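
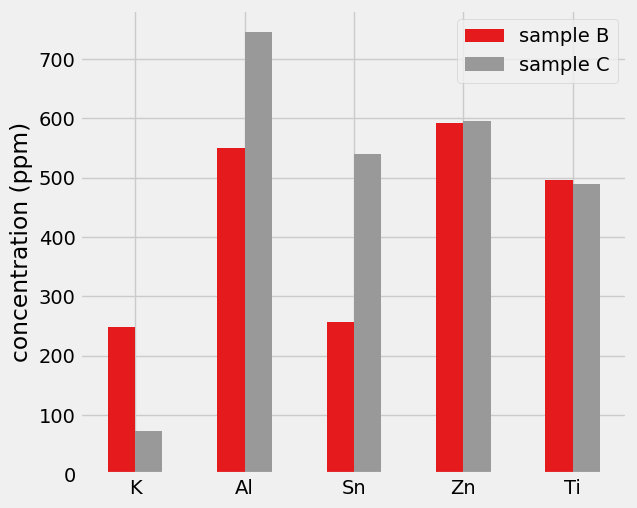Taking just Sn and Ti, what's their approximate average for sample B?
(300 + 500) / 2 ≈ 400.

≈ 400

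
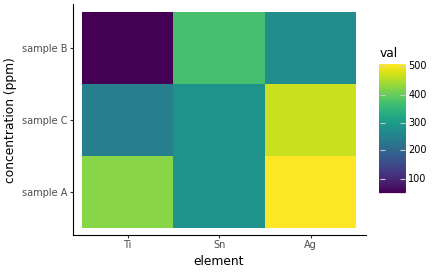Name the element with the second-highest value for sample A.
Top 3 for sample A: Ag ≈ 500, Ti ≈ 400, Sn ≈ 300.

Ti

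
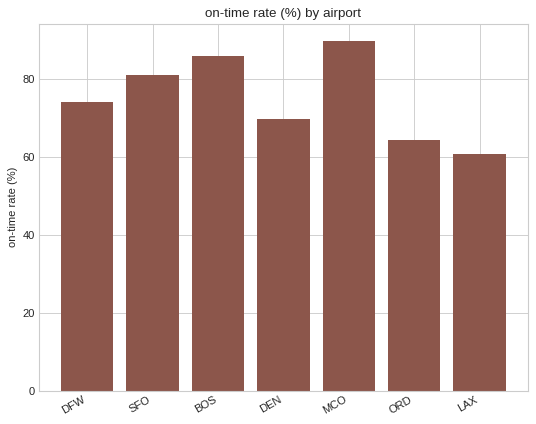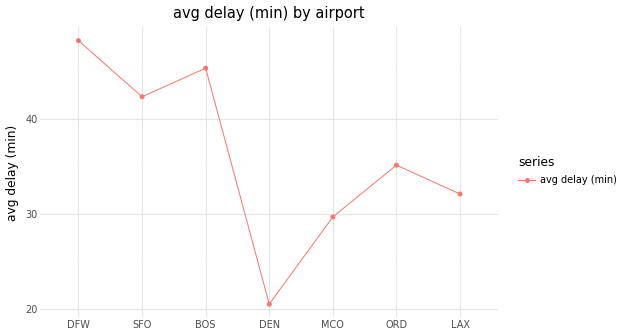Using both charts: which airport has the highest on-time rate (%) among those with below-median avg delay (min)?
MCO

Chart 2 median avg delay (min) ≈ 35; below-median airports: DEN, MCO, LAX. Among those, MCO has the highest on-time rate (%) (≈ 90).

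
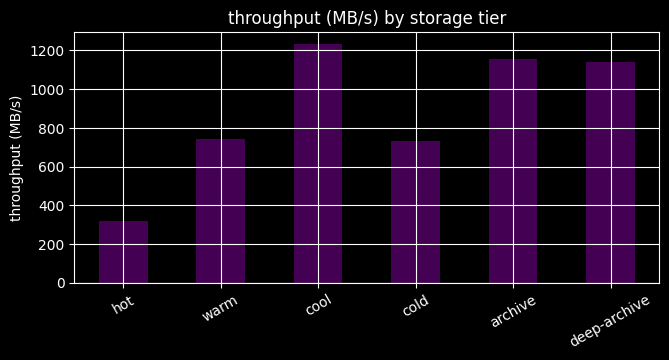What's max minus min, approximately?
Max cool ≈ 1200, min hot ≈ 400; range ≈ 800.

≈ 800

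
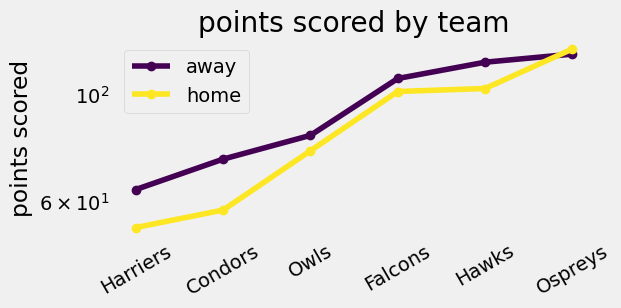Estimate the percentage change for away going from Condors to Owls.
≈ +14.3%

Condors ≈ 70, Owls ≈ 80; (80 − 70) / 70 ≈ +14.3%.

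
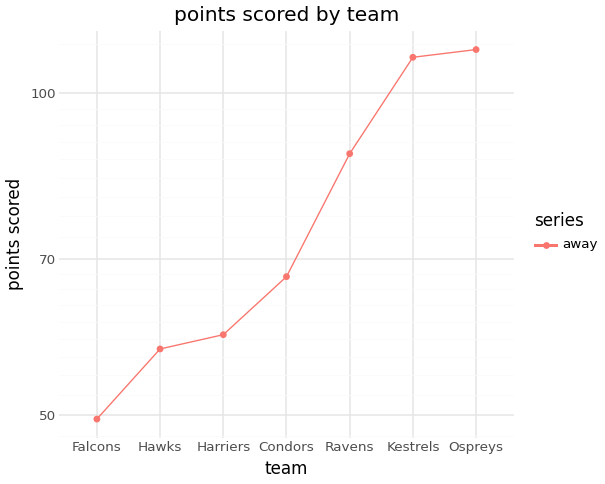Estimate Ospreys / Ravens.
Ospreys ≈ 110, Ravens ≈ 90; 110/90 ≈ 1.22.

≈ 1.22×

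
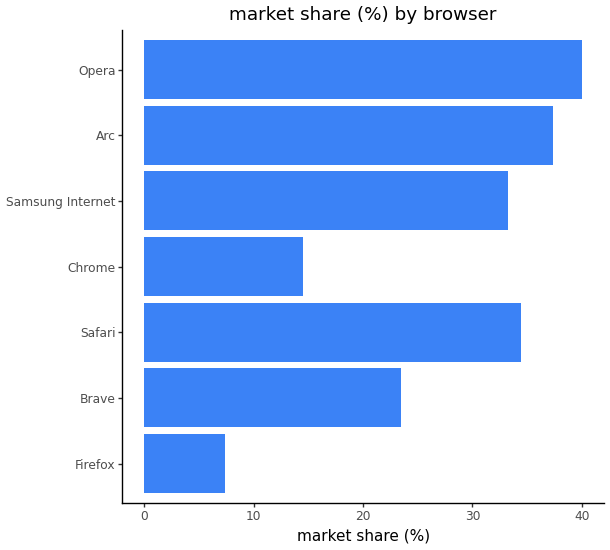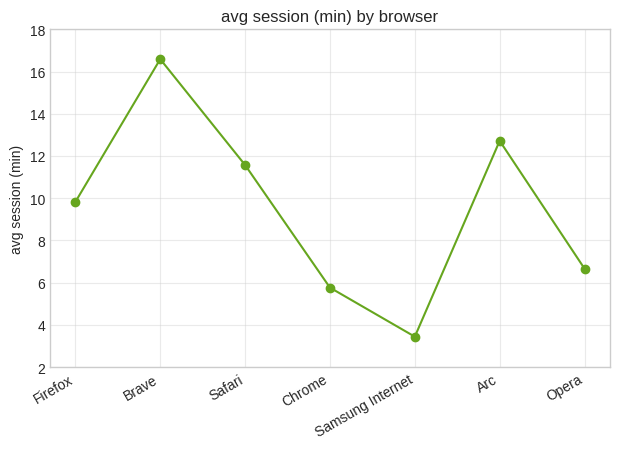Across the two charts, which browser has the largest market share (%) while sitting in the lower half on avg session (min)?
Chart 2 median avg session (min) ≈ 10; below-median browsers: Chrome, Samsung Internet, Opera. Among those, Opera has the highest market share (%) (≈ 40).

Opera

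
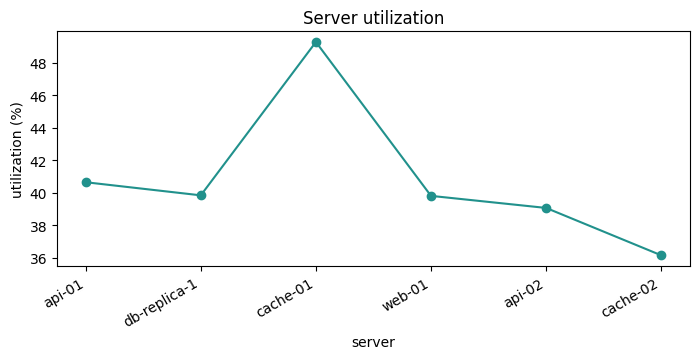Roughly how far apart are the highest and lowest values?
≈ 14

Max cache-01 ≈ 50, min cache-02 ≈ 36; range ≈ 14.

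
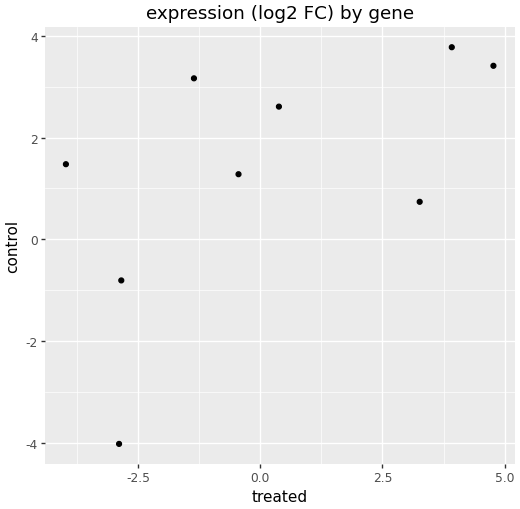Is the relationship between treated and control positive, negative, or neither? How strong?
Points are positively correlated; moderate (|r| ≈ 0.6).

positive, moderate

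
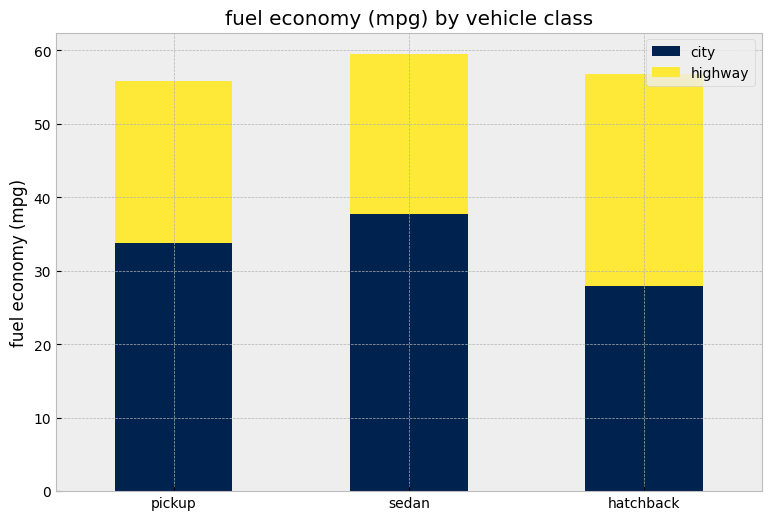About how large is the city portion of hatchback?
≈ 30

city top ≈ 30, bottom ≈ 0; segment ≈ 30.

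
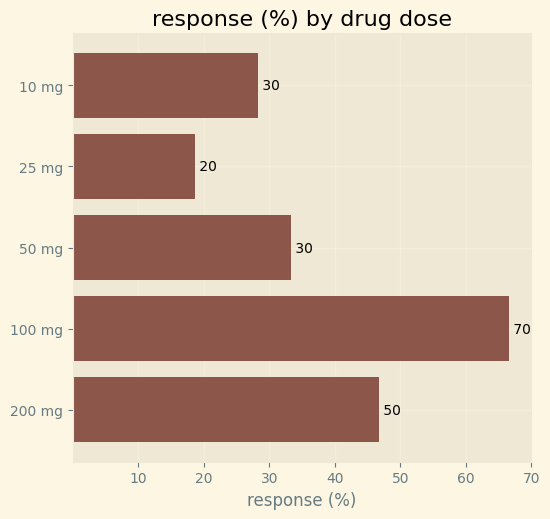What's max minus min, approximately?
≈ 50

Max 100 mg ≈ 70, min 25 mg ≈ 20; range ≈ 50.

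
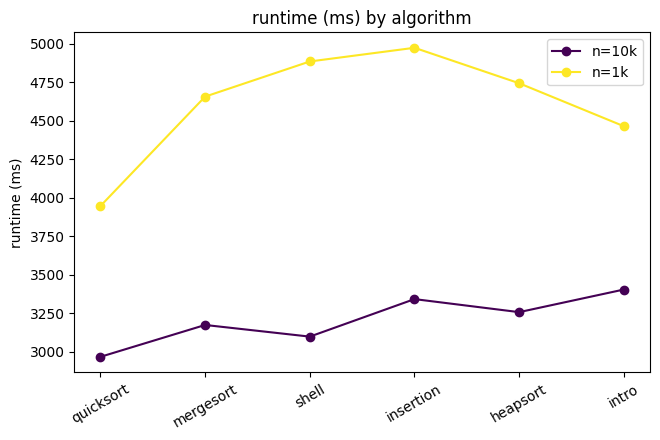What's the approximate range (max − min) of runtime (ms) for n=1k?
Max insertion ≈ 5000, min quicksort ≈ 4000; range ≈ 1000.

≈ 1000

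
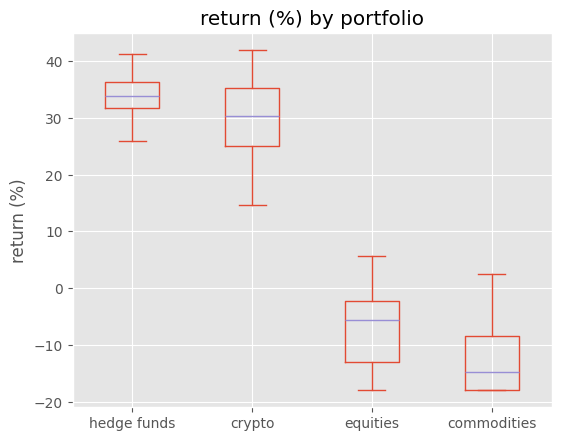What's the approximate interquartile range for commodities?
Q3 ≈ -10, Q1 ≈ -20; IQR ≈ 10.

≈ 10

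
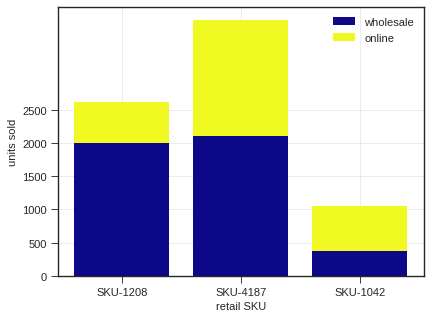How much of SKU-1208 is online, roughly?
online top ≈ 2500, bottom ≈ 2000; segment ≈ 500.

≈ 500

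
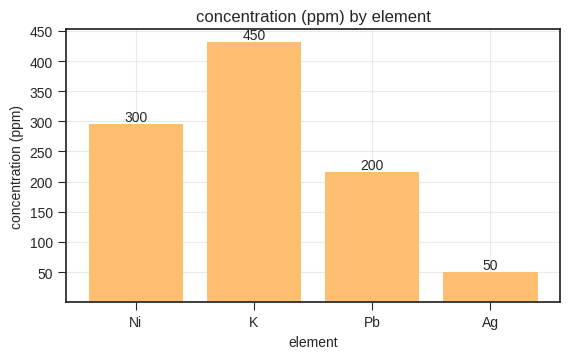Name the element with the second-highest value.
Ni

Top 3: K ≈ 450, Ni ≈ 300, Pb ≈ 200.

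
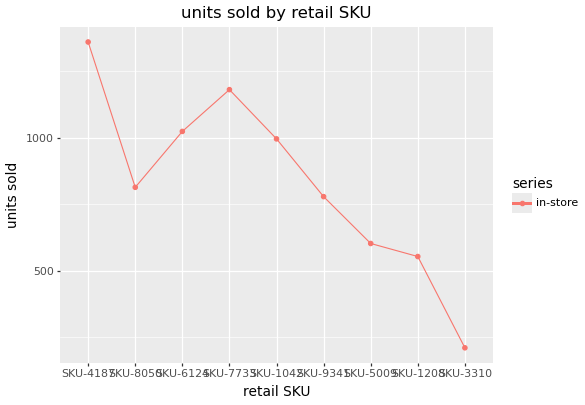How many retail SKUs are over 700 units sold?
Above 700: SKU-4187, SKU-8050, SKU-6124, SKU-7733, SKU-1042, SKU-9341.

6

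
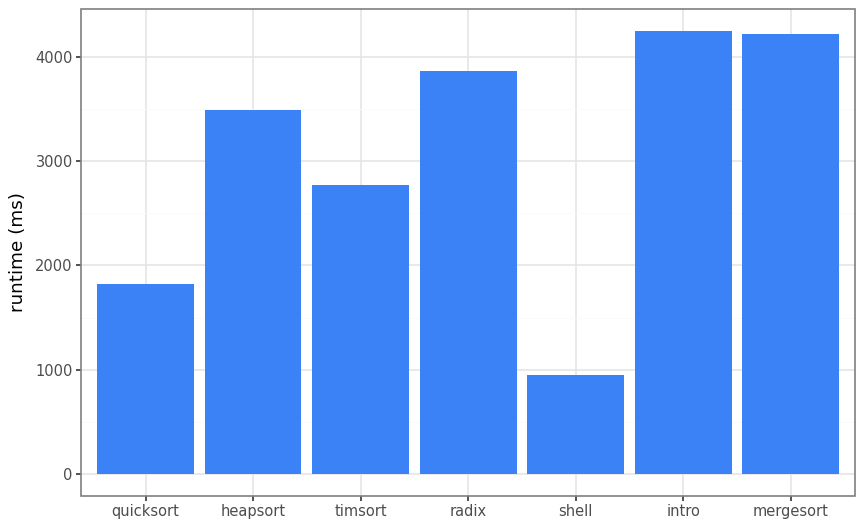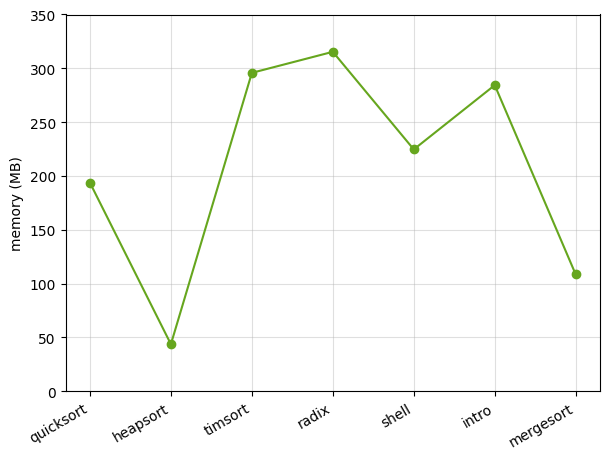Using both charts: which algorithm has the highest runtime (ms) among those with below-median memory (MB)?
Chart 2 median memory (MB) ≈ 200; below-median algorithms: quicksort, heapsort, mergesort. Among those, mergesort has the highest runtime (ms) (≈ 4000).

mergesort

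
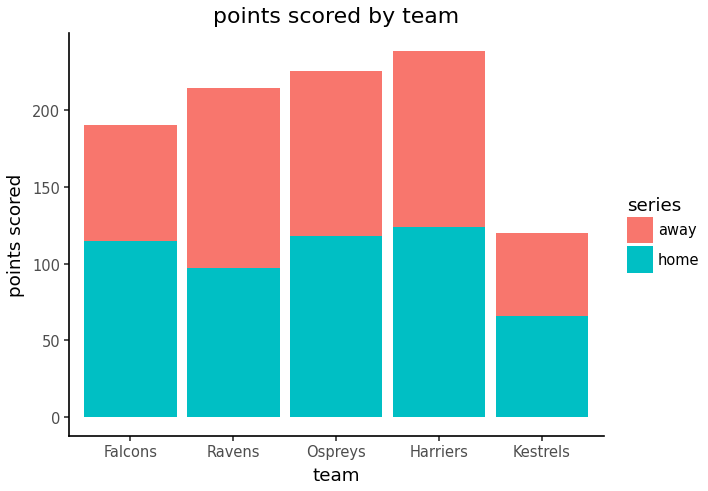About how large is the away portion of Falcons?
≈ 80

away top ≈ 200, bottom ≈ 120; segment ≈ 80.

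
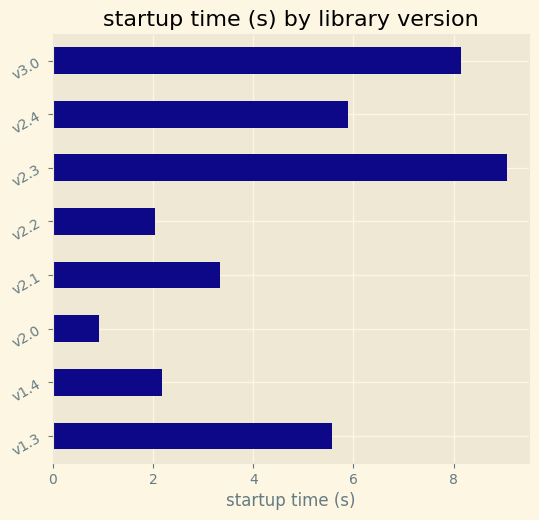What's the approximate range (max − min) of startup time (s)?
≈ 8

Max v2.3 ≈ 9, min v2.0 ≈ 1; range ≈ 8.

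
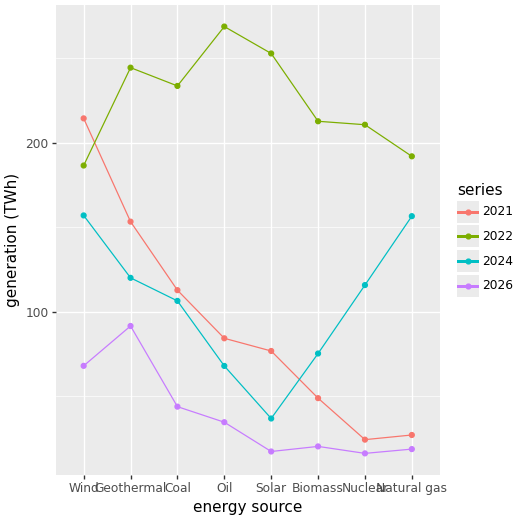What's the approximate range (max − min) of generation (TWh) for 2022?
≈ 100

Max Oil ≈ 275, min Wind ≈ 175; range ≈ 100.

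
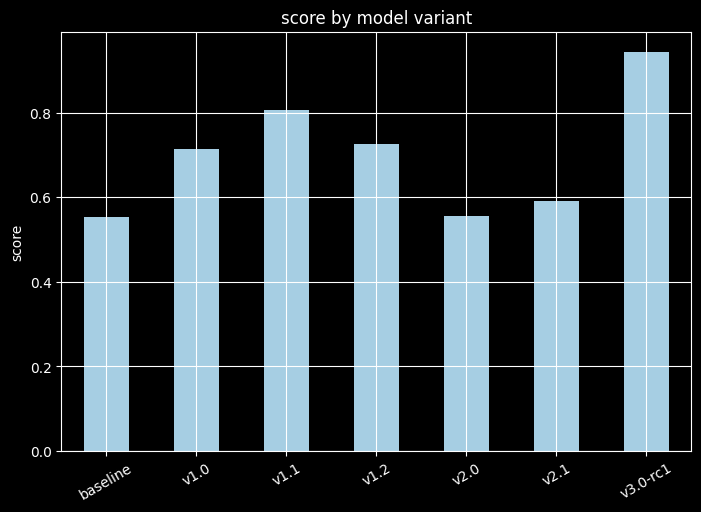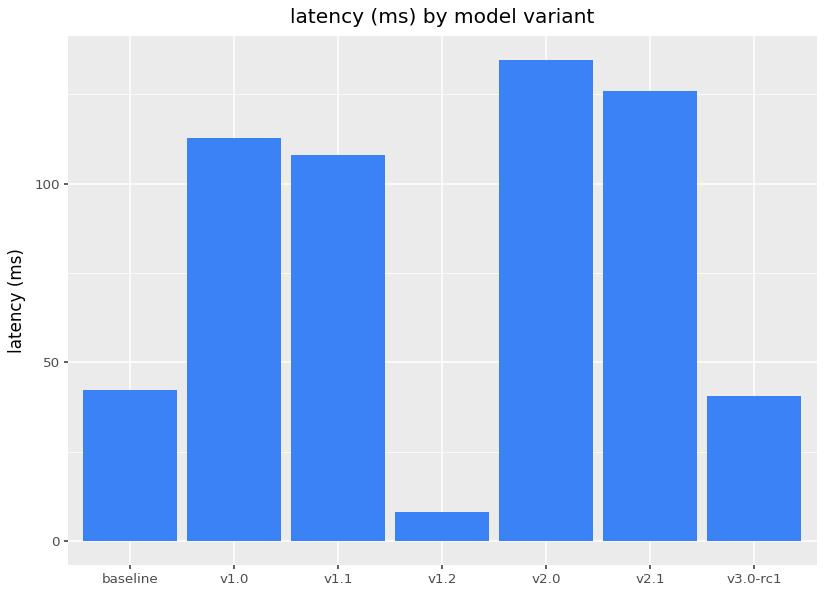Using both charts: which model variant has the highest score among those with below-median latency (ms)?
v3.0-rc1

Chart 2 median latency (ms) ≈ 100; below-median model variants: baseline, v1.2, v3.0-rc1. Among those, v3.0-rc1 has the highest score (≈ 0.9).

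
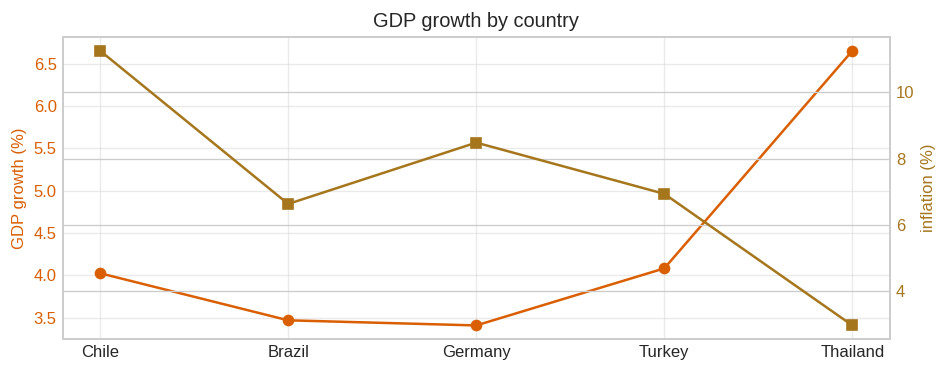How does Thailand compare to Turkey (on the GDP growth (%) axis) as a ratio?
≈ 1.62×

Thailand ≈ 6.5, Turkey ≈ 4.0; 6.5/4.0 ≈ 1.62.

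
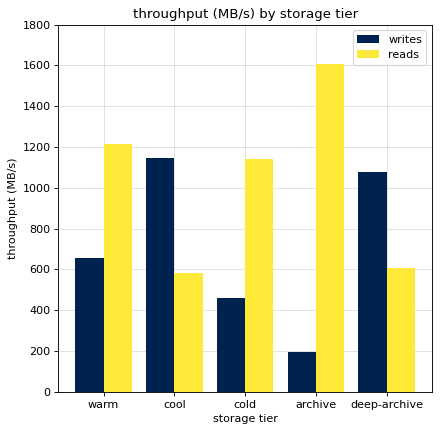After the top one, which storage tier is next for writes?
deep-archive

Top 3 for writes: cool ≈ 1200, deep-archive ≈ 1000, warm ≈ 600.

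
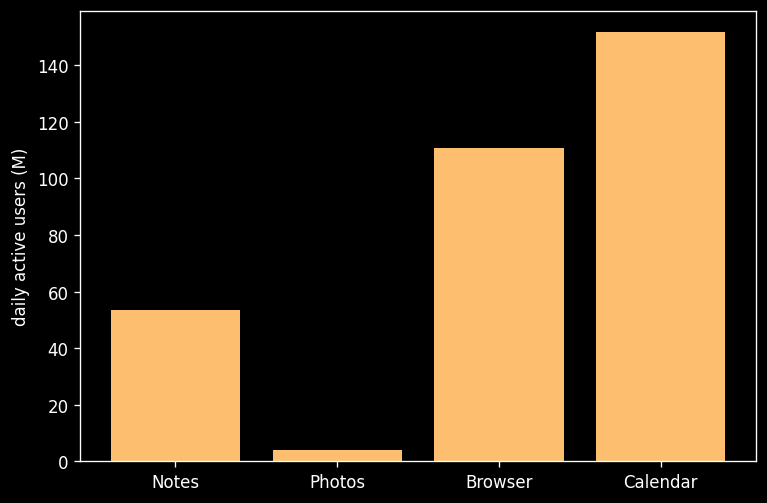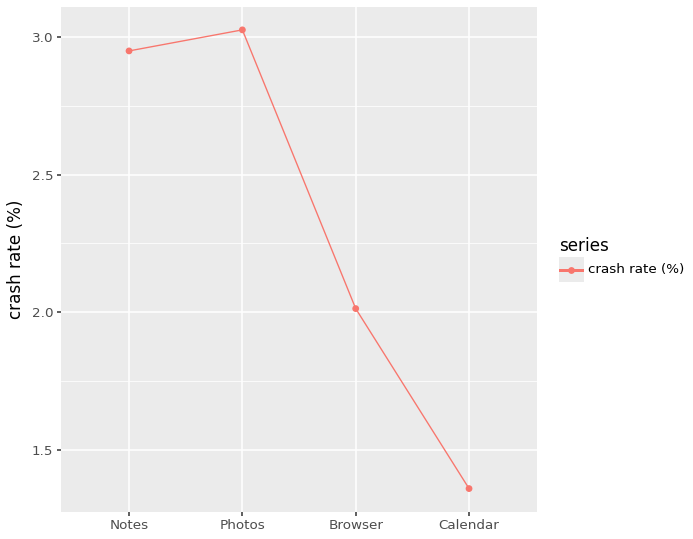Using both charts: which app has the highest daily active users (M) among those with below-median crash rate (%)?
Chart 2 median crash rate (%) ≈ 2.5; below-median apps: Browser, Calendar. Among those, Calendar has the highest daily active users (M) (≈ 160).

Calendar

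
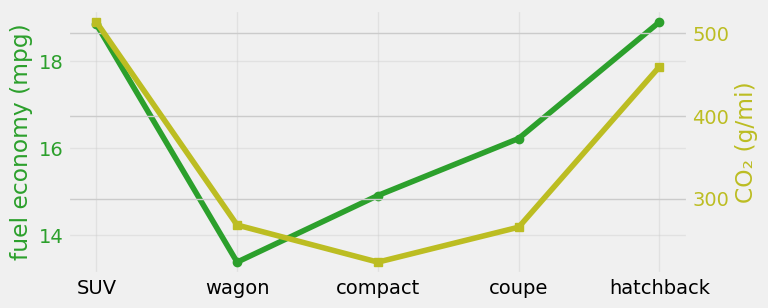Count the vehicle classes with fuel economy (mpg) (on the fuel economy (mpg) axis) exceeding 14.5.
Above 14.5: SUV, compact, coupe, hatchback.

4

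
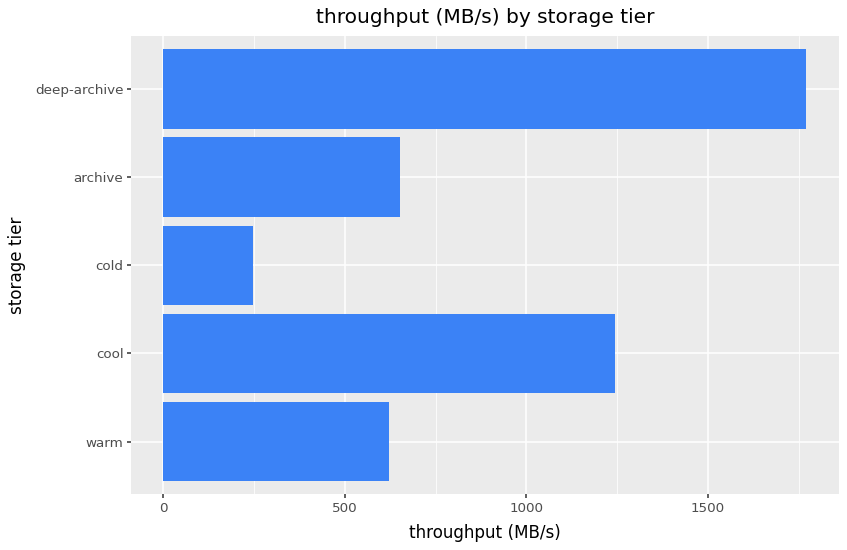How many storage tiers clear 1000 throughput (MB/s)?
Above 1000: cool, deep-archive.

2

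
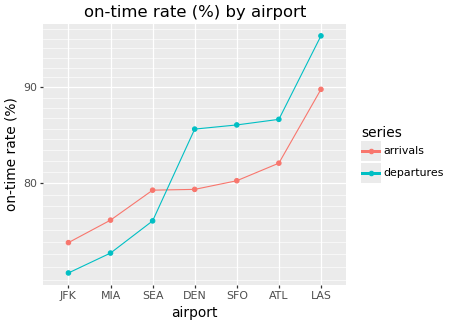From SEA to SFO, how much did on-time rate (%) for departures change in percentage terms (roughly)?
≈ +13.3%

SEA ≈ 75, SFO ≈ 85; (85 − 75) / 75 ≈ +13.3%.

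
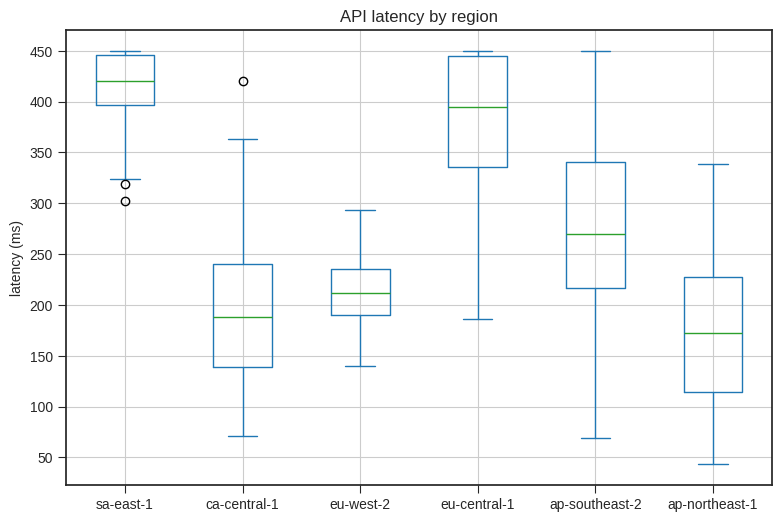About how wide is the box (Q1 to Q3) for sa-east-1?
≈ 40

Q3 ≈ 440, Q1 ≈ 400; IQR ≈ 40.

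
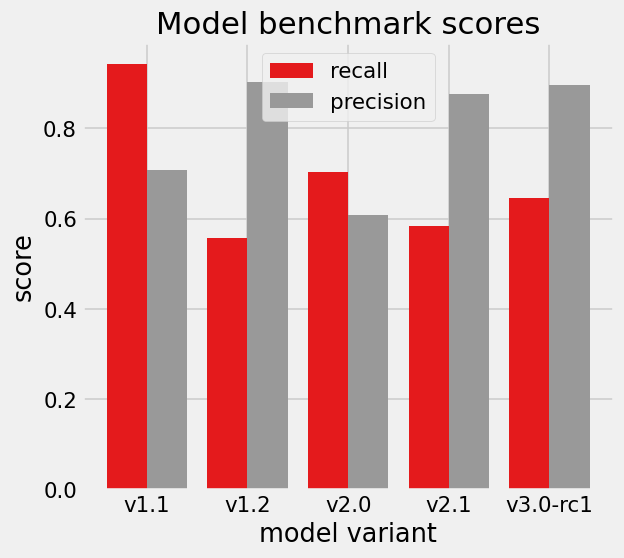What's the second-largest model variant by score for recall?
v2.0

Top 3 for recall: v1.1 ≈ 0.9, v2.0 ≈ 0.7, v3.0-rc1 ≈ 0.6.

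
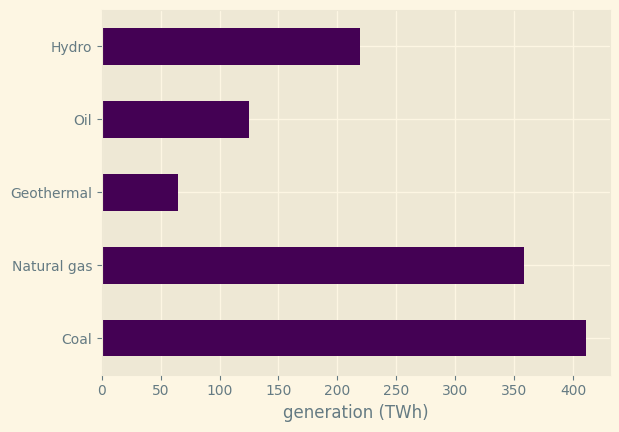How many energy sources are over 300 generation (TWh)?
Above 300: Coal, Natural gas.

2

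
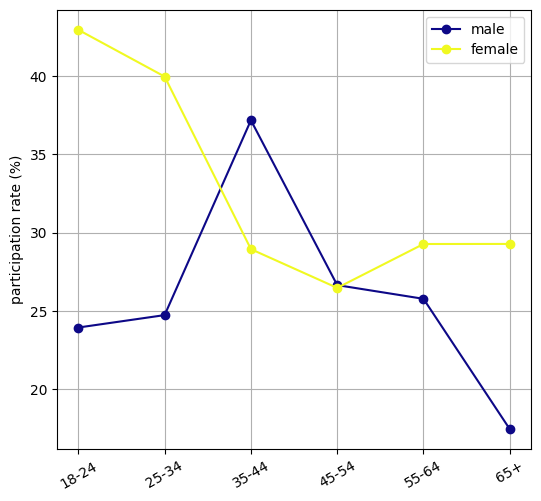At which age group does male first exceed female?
25-34: male ≈ 25 vs female ≈ 40 (not yet); 35-44: male ≈ 35 vs female ≈ 30 (first crossover).

35-44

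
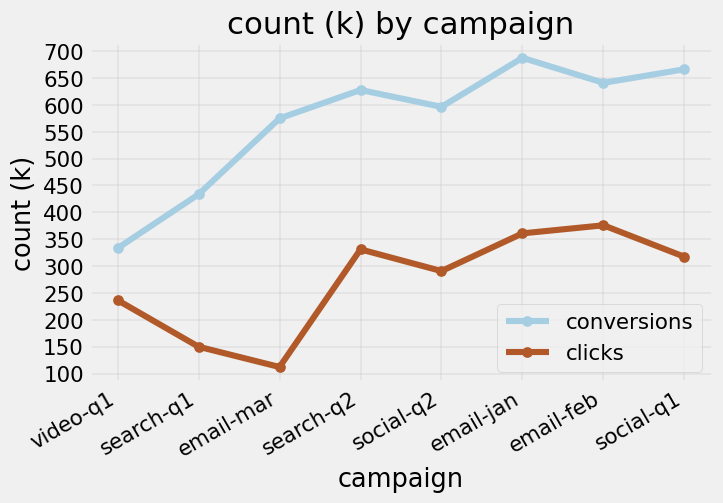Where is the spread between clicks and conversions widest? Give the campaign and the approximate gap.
email-mar, ≈ 450 k

email-mar: clicks ≈ 100, conversions ≈ 550 → gap ≈ 450. Next-largest (social-q1) is only ≈ 350.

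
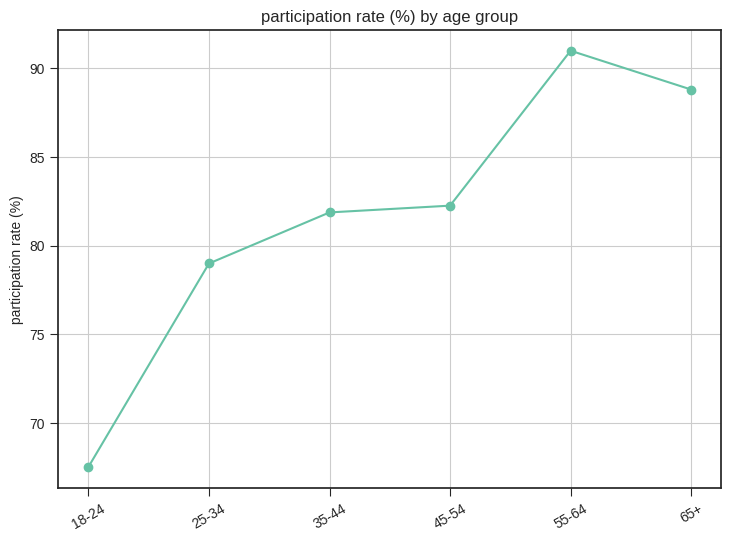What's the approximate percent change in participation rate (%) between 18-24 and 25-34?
18-24 ≈ 68, 25-34 ≈ 78; (78 − 68) / 68 ≈ +14.7%.

≈ +14.7%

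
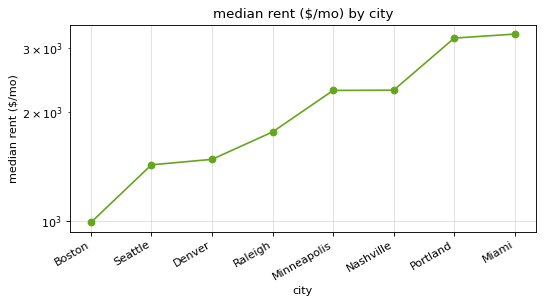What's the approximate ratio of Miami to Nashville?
≈ 1.45×

Miami ≈ 3200, Nashville ≈ 2200; 3200/2200 ≈ 1.45.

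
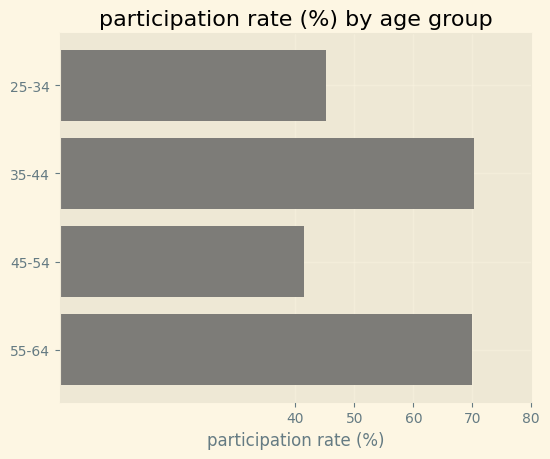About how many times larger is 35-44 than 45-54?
35-44 ≈ 70, 45-54 ≈ 40; 70/40 ≈ 1.75.

≈ 1.75×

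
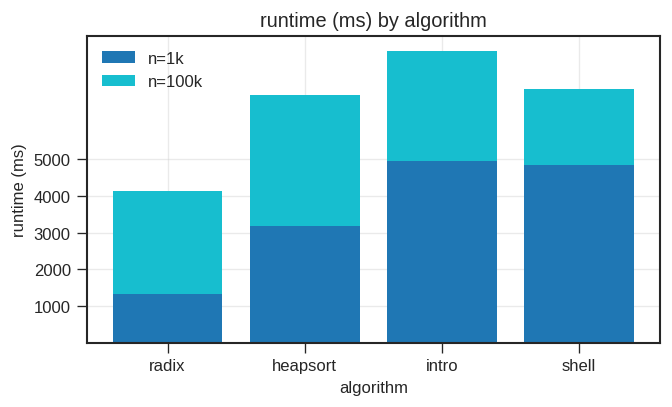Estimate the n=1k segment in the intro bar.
≈ 5000

n=1k top ≈ 5000, bottom ≈ 0; segment ≈ 5000.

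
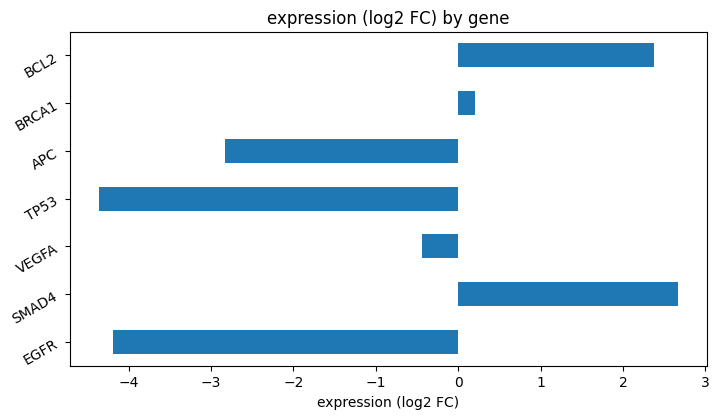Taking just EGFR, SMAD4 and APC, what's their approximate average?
≈ -1

(-4 + 3 + -3) / 3 ≈ -1.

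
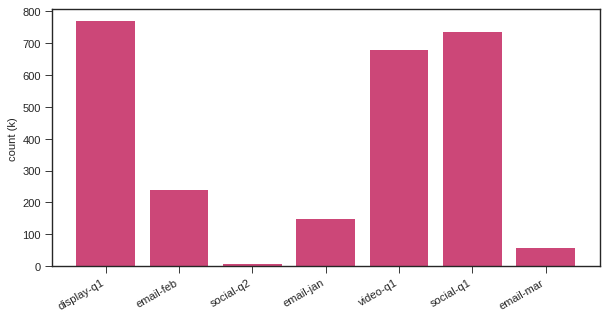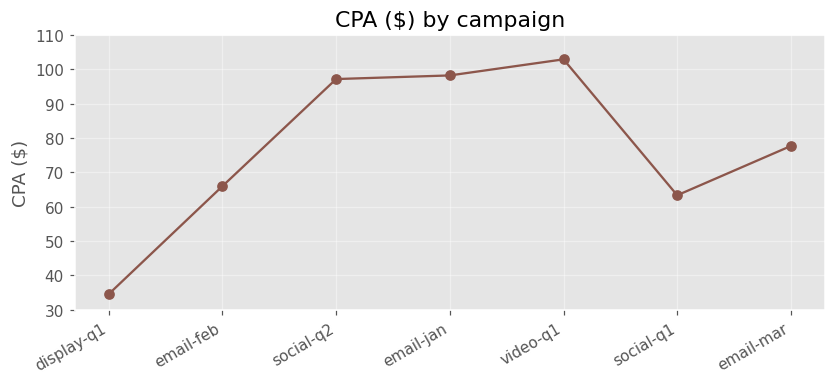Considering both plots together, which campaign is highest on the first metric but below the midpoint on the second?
display-q1

Chart 2 median CPA ($) ≈ 80; below-median campaigns: display-q1, email-feb, social-q1. Among those, display-q1 has the highest count (k) (≈ 800).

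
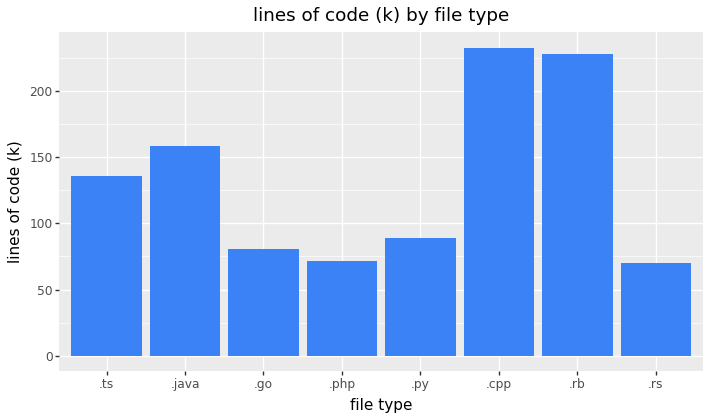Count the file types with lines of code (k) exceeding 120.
4

Above 120: .ts, .java, .cpp, .rb.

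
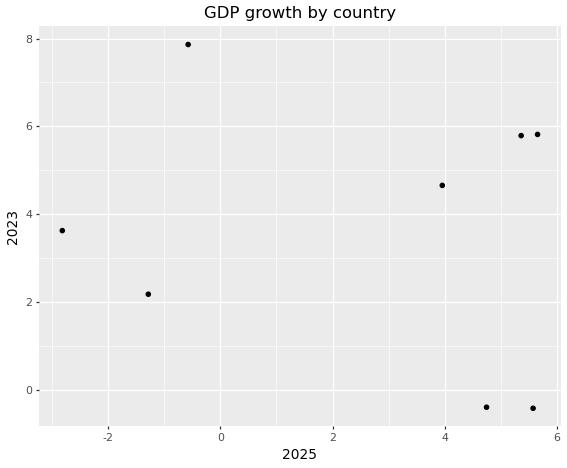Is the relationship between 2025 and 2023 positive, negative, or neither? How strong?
no clear correlation

Points are roughly uncorrelated; weak (|r| ≈ 0.2).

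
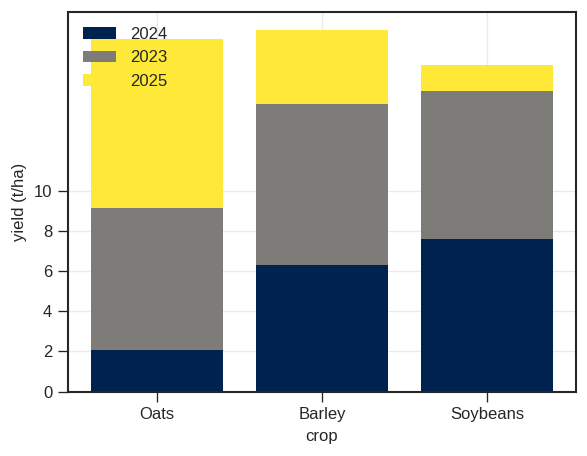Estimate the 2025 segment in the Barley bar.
2025 top ≈ 18, bottom ≈ 14; segment ≈ 4.

≈ 4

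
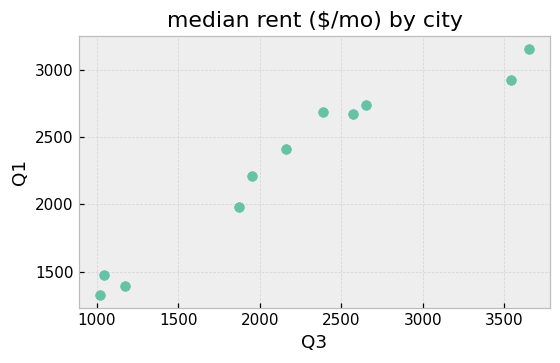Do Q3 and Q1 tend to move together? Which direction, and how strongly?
positive, strong

Points are positively correlated; strong (|r| ≈ 1.0).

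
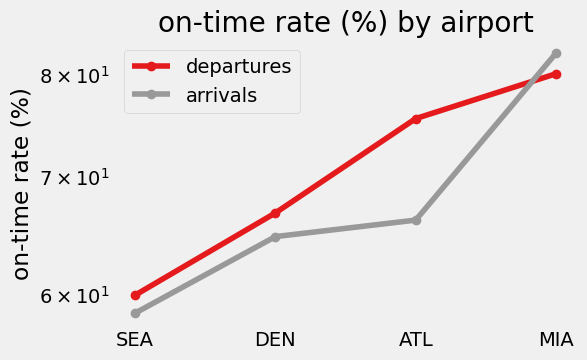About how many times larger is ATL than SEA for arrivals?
ATL ≈ 66, SEA ≈ 58; 66/58 ≈ 1.14.

≈ 1.14×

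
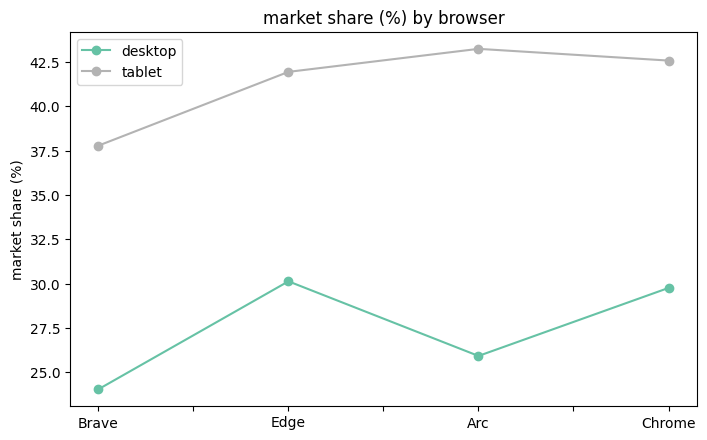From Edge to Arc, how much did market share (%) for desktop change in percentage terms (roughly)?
≈ -13.3%

Edge ≈ 30, Arc ≈ 26; (26 − 30) / 30 ≈ -13.3%.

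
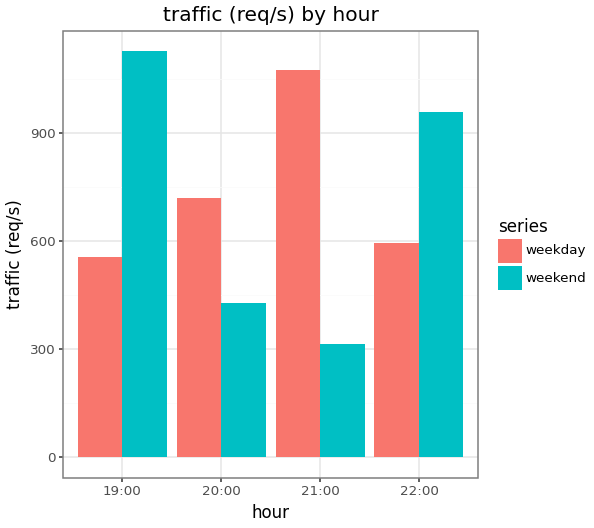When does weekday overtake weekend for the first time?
19:00: weekday ≈ 600 vs weekend ≈ 1100 (not yet); 20:00: weekday ≈ 700 vs weekend ≈ 400 (first crossover).

20:00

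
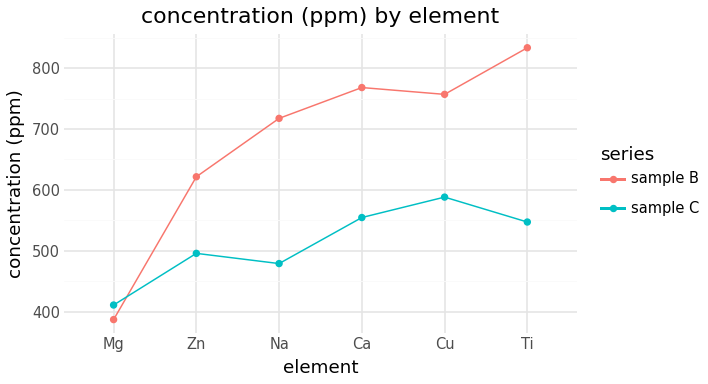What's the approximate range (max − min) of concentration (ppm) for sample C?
Max Cu ≈ 600, min Mg ≈ 400; range ≈ 200.

≈ 200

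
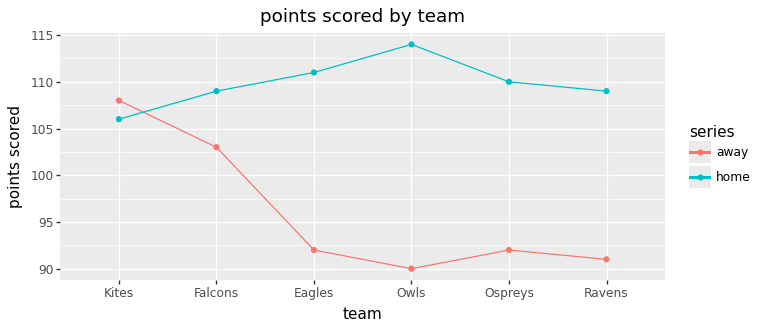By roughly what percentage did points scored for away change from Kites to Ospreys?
≈ -14.8%

Kites ≈ 108, Ospreys ≈ 92; (92 − 108) / 108 ≈ -14.8%.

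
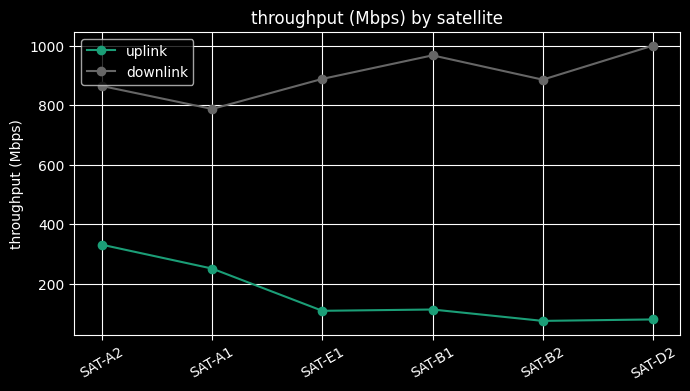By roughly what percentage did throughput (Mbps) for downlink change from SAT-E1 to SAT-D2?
SAT-E1 ≈ 900, SAT-D2 ≈ 1000; (1000 − 900) / 900 ≈ +11.1%.

≈ +11.1%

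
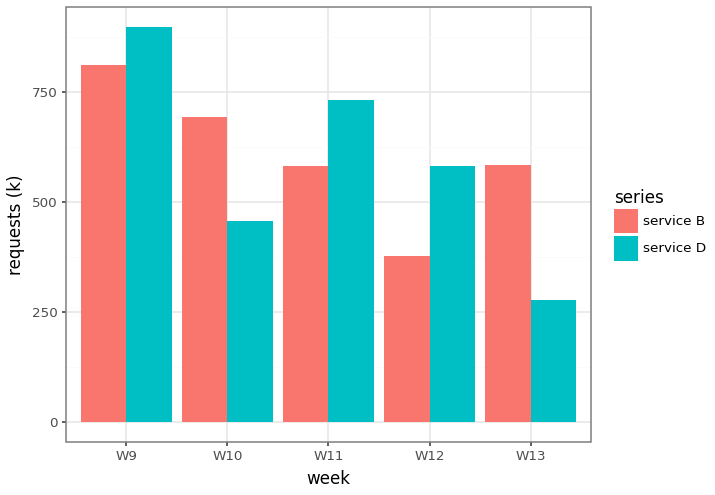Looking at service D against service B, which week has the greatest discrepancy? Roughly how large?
W13: service D ≈ 300, service B ≈ 600 → gap ≈ 300. Next-largest (W10) is only ≈ 200.

W13, ≈ 300 k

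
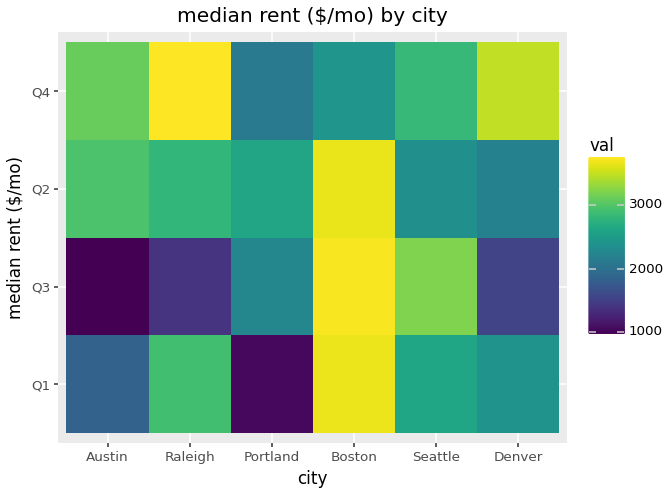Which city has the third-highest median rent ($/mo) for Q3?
Top 4 for Q3: Boston ≈ 3500, Seattle ≈ 3000, Portland ≈ 2500, Denver ≈ 1500.

Portland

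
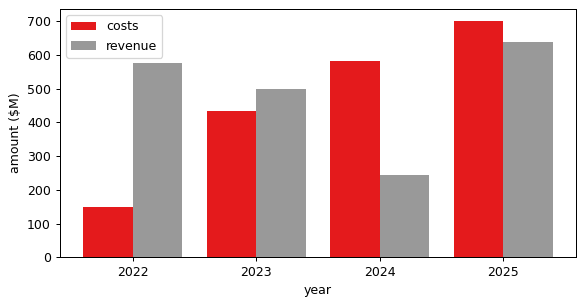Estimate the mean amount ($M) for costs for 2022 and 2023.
(100 + 400) / 2 ≈ 250.

≈ 250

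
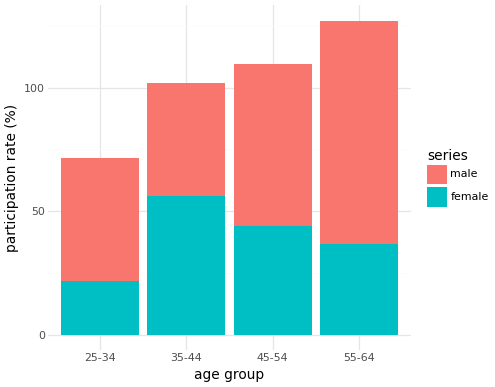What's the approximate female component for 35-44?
female top ≈ 60, bottom ≈ 0; segment ≈ 60.

≈ 60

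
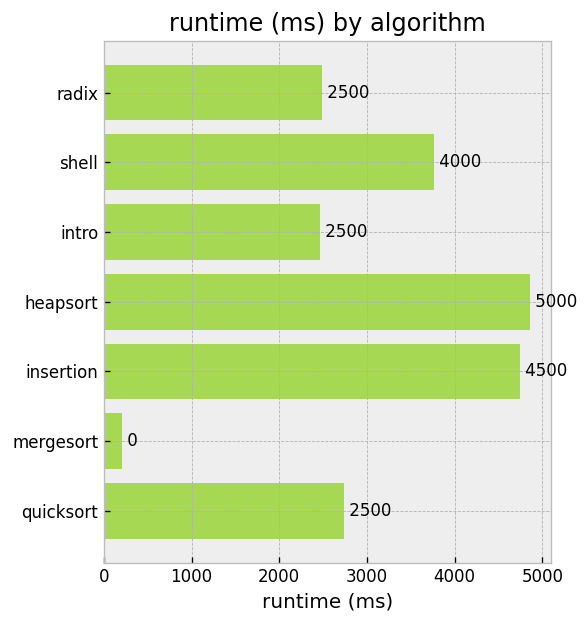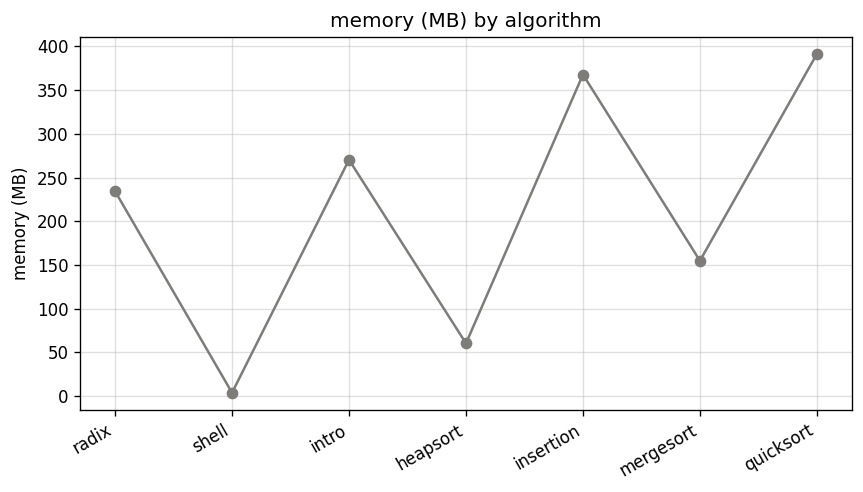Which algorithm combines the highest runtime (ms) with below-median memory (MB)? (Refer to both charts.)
Chart 2 median memory (MB) ≈ 250; below-median algorithms: shell, heapsort, mergesort. Among those, heapsort has the highest runtime (ms) (≈ 5000).

heapsort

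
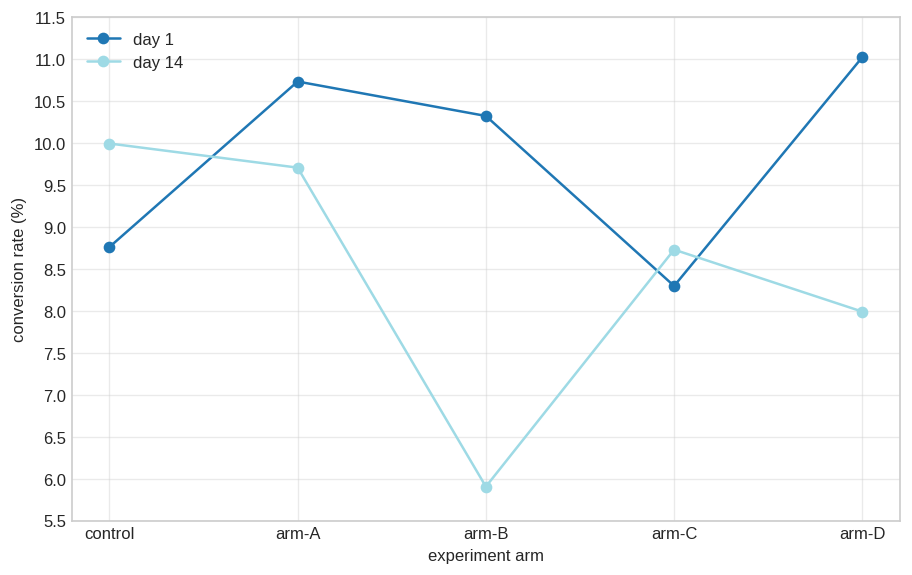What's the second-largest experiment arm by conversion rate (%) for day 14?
Top 3 for day 14: control ≈ 10.0, arm-A ≈ 9.5, arm-C ≈ 8.5.

arm-A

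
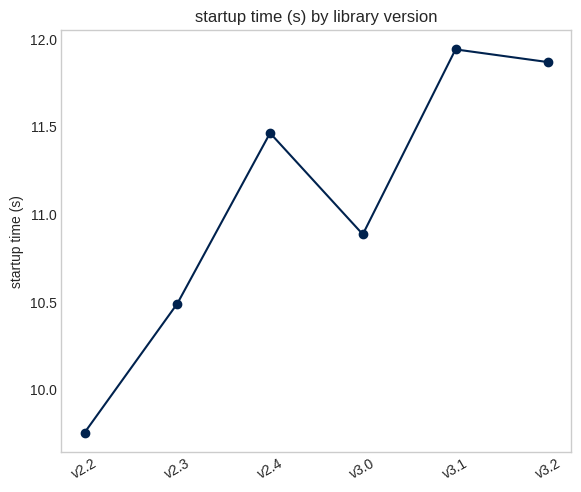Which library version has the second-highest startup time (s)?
v3.2

Top 3: v3.1 ≈ 12.0, v3.2 ≈ 11.8, v2.4 ≈ 11.4.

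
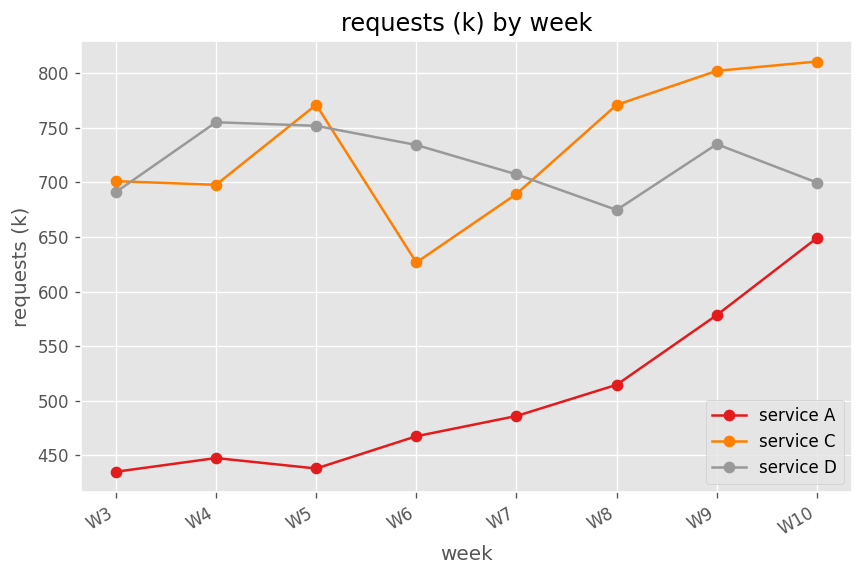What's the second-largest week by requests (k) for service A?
W9

Top 3 for service A: W10 ≈ 650, W9 ≈ 600, W8 ≈ 500.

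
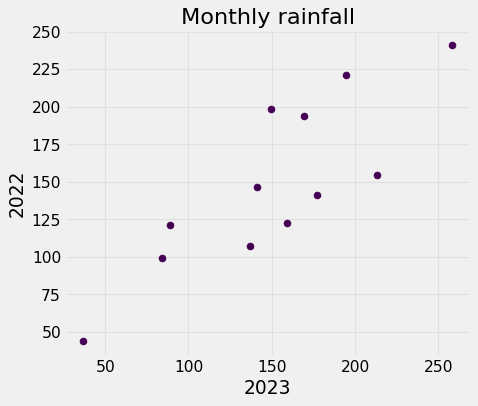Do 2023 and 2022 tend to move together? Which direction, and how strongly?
positive, strong

Points are positively correlated; strong (|r| ≈ 0.8).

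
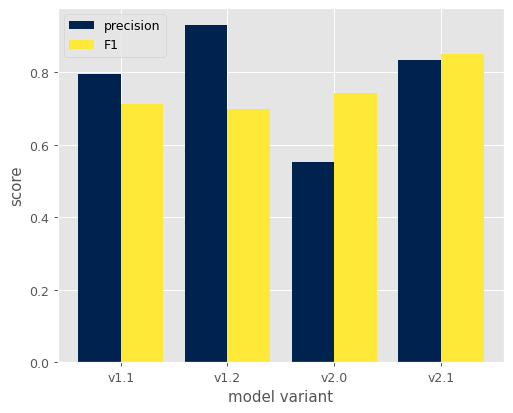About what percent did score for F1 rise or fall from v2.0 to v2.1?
v2.0 ≈ 0.7, v2.1 ≈ 0.8; (0.8 − 0.7) / 0.7 ≈ +14.3%.

≈ +14.3%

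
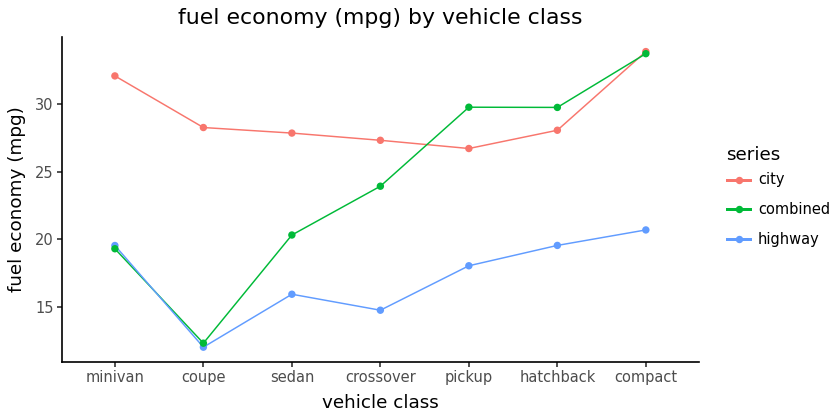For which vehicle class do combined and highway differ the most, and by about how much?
compact, ≈ 14 mpg

compact: combined ≈ 34, highway ≈ 20 → gap ≈ 14. Next-largest (pickup) is only ≈ 12.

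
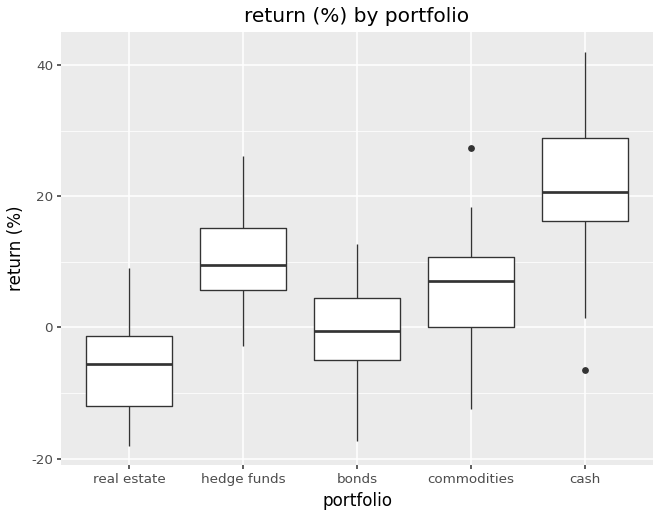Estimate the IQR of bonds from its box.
≈ 10

Q3 ≈ 5, Q1 ≈ -5; IQR ≈ 10.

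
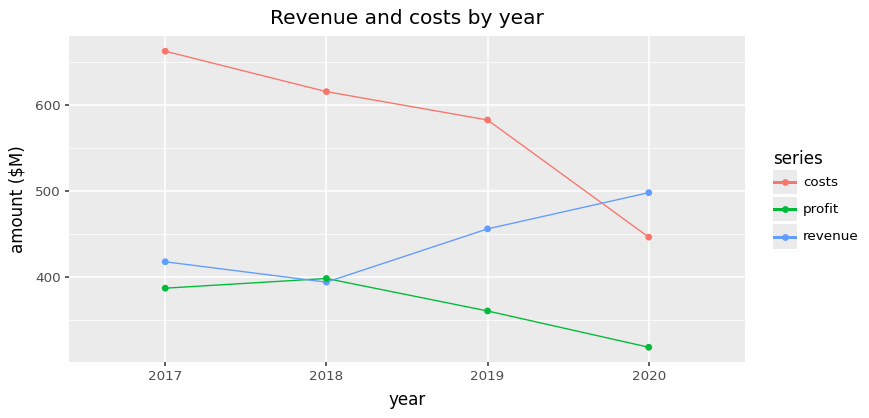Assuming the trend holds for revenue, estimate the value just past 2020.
Last three: 400, 450, 500 → slope ≈ 50/step → next ≈ 550.

≈ 550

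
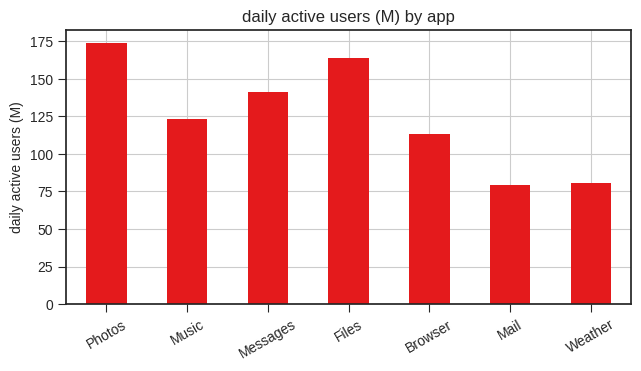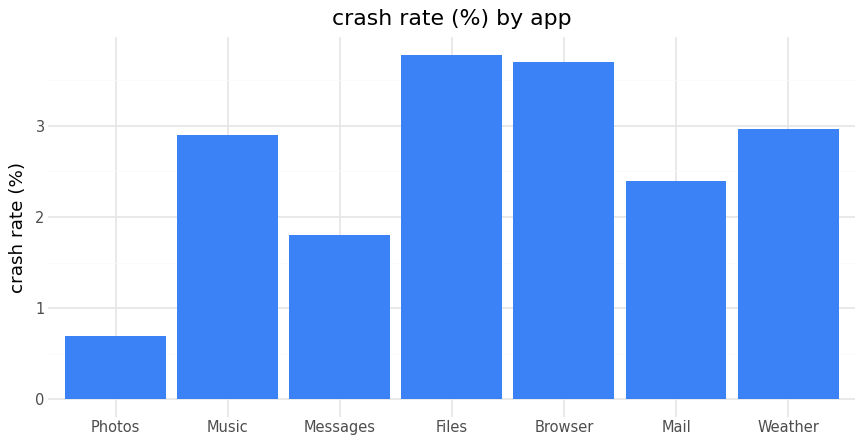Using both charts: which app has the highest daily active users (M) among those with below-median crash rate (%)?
Photos

Chart 2 median crash rate (%) ≈ 3; below-median apps: Photos, Messages, Mail. Among those, Photos has the highest daily active users (M) (≈ 180).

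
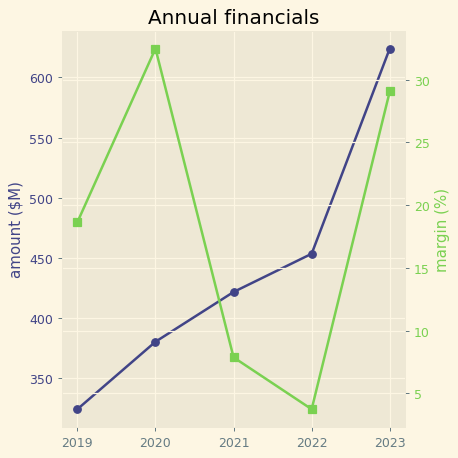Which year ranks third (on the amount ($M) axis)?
Top 4 (on the amount ($M) axis): 2023 ≈ 625, 2022 ≈ 450, 2021 ≈ 425, 2020 ≈ 375.

2021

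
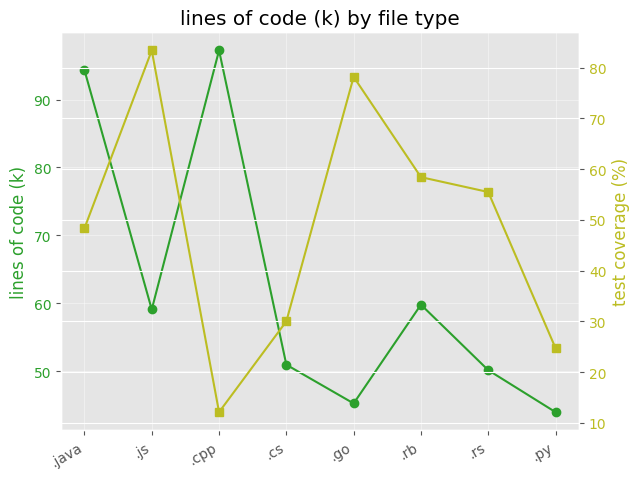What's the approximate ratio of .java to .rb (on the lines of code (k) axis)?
≈ 1.58×

.java ≈ 95, .rb ≈ 60; 95/60 ≈ 1.58.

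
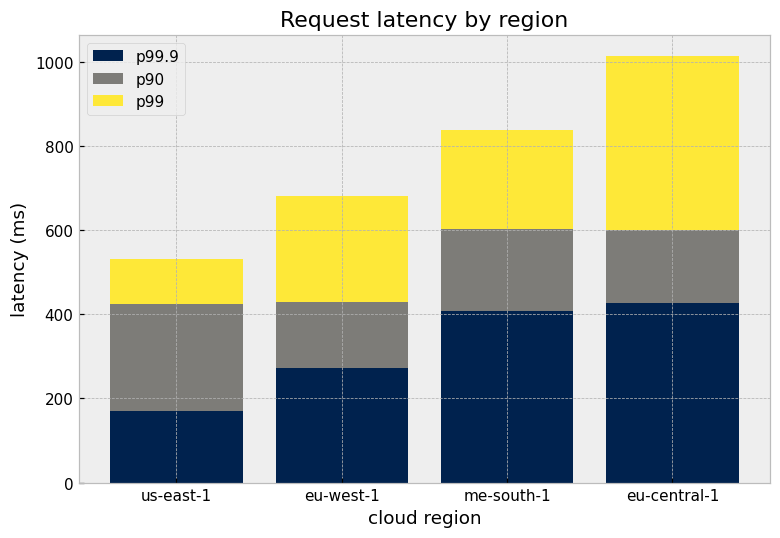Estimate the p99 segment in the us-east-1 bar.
≈ 100

p99 top ≈ 500, bottom ≈ 400; segment ≈ 100.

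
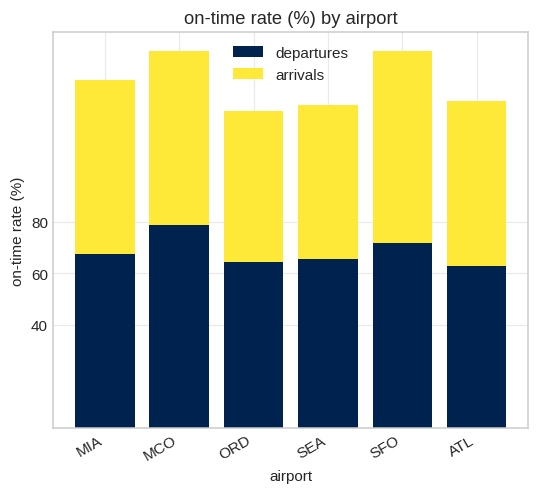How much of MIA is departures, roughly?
departures top ≈ 60, bottom ≈ 0; segment ≈ 60.

≈ 60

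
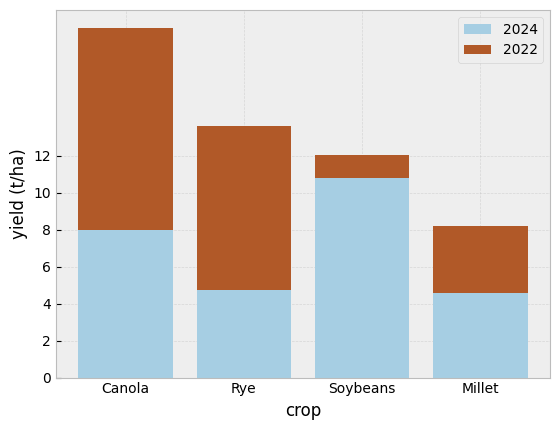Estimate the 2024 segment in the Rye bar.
≈ 4

2024 top ≈ 4, bottom ≈ 0; segment ≈ 4.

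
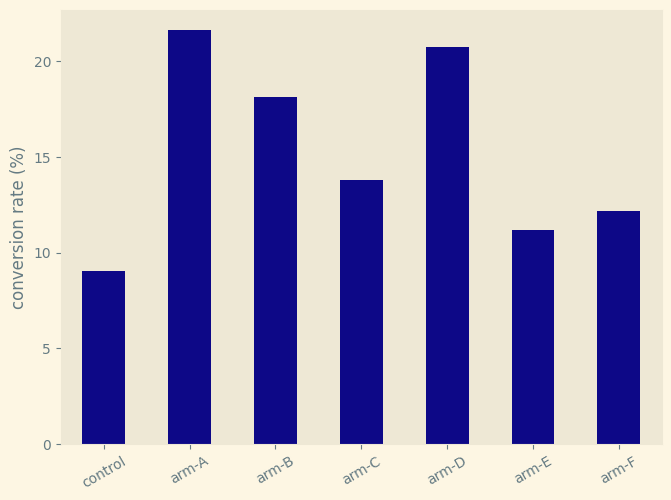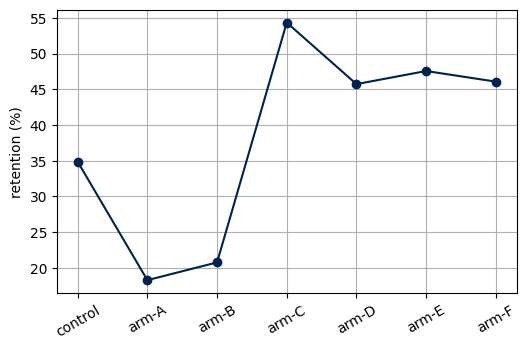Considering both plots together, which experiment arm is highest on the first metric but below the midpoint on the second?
arm-A

Chart 2 median retention (%) ≈ 45; below-median experiment arms: control, arm-A, arm-B. Among those, arm-A has the highest conversion rate (%) (≈ 22).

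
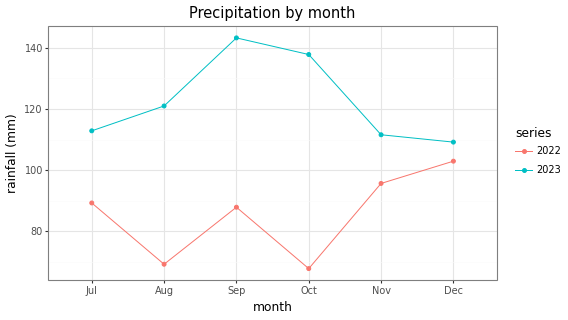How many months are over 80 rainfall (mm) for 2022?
4

Above 80: Jul, Sep, Nov, Dec.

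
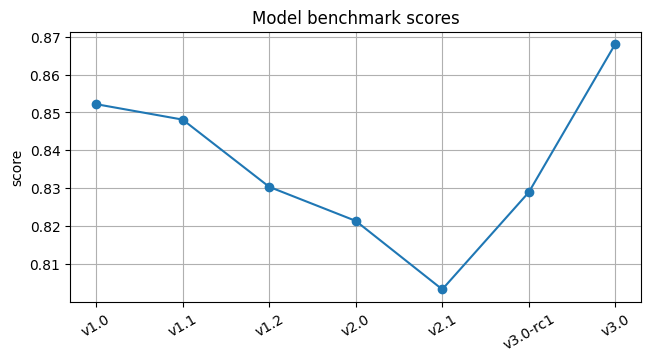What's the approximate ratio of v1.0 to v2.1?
v1.0 ≈ 0.85, v2.1 ≈ 0.80; 0.85/0.80 ≈ 1.06.

≈ 1.06×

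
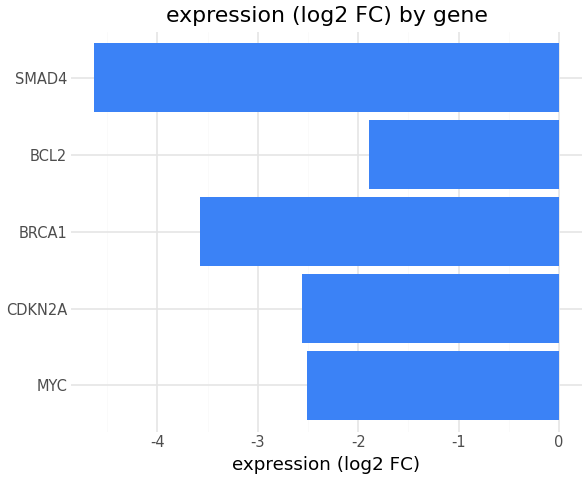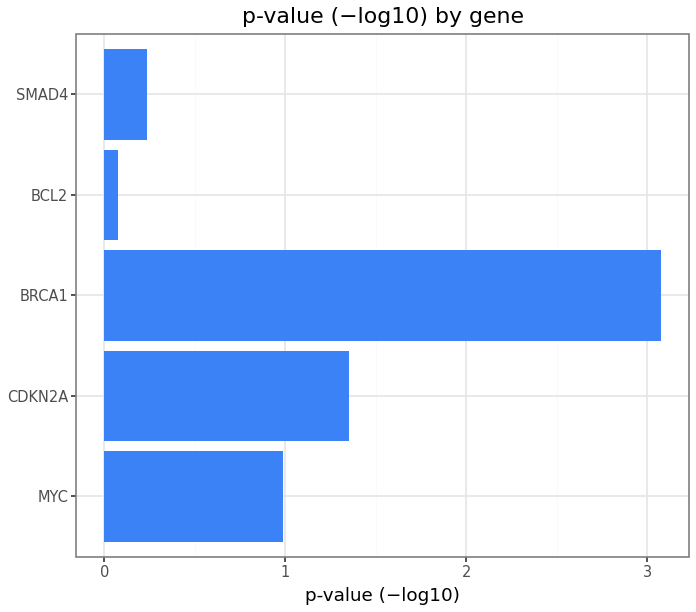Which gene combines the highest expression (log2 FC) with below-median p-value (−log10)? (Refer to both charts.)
BCL2

Chart 2 median p-value (−log10) ≈ 1; below-median genes: BCL2, SMAD4. Among those, BCL2 has the highest expression (log2 FC) (≈ -2).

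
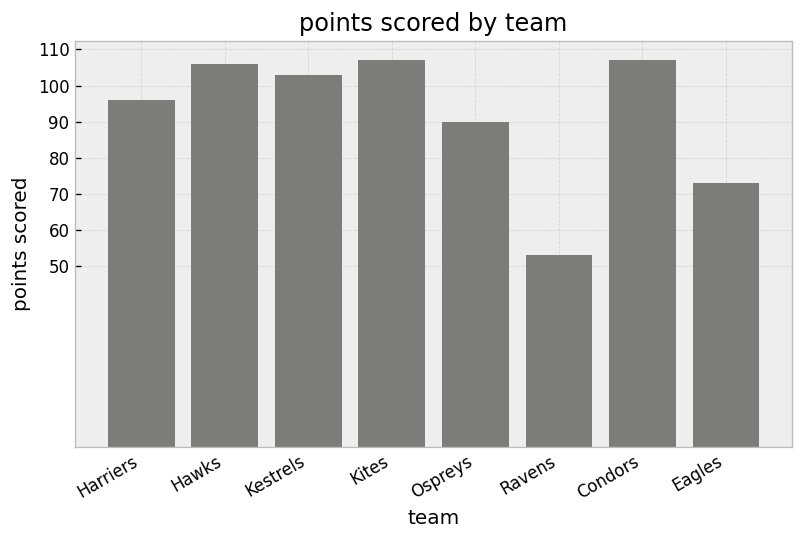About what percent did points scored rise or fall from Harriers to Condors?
Harriers ≈ 100, Condors ≈ 110; (110 − 100) / 100 ≈ +10%.

≈ +10%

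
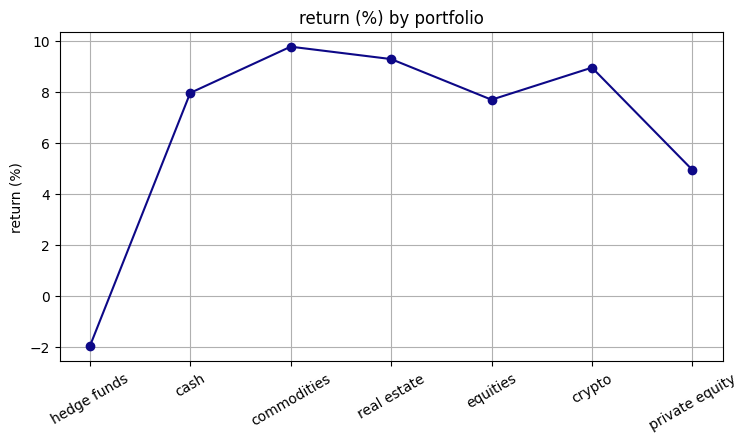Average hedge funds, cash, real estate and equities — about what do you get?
≈ 6

(-2 + 8 + 9 + 8) / 4 ≈ 6.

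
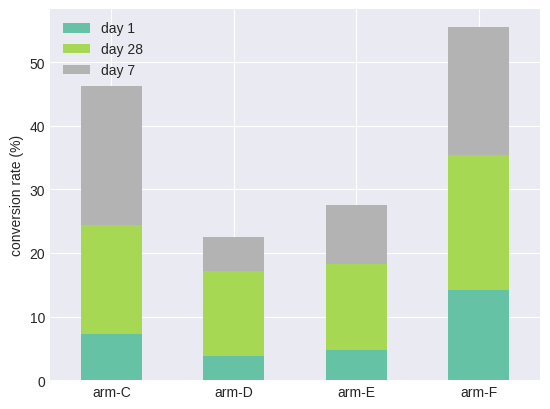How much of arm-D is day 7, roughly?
≈ 5

day 7 top ≈ 20, bottom ≈ 15; segment ≈ 5.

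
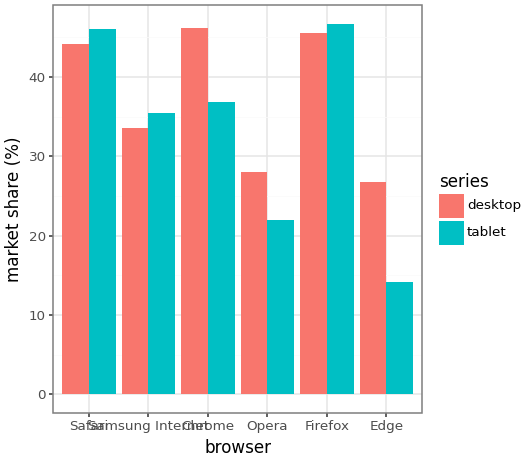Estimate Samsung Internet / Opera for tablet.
Samsung Internet ≈ 35, Opera ≈ 20; 35/20 ≈ 1.75.

≈ 1.75×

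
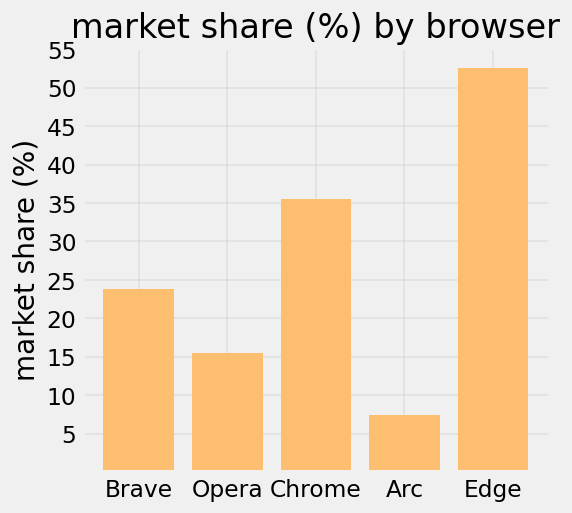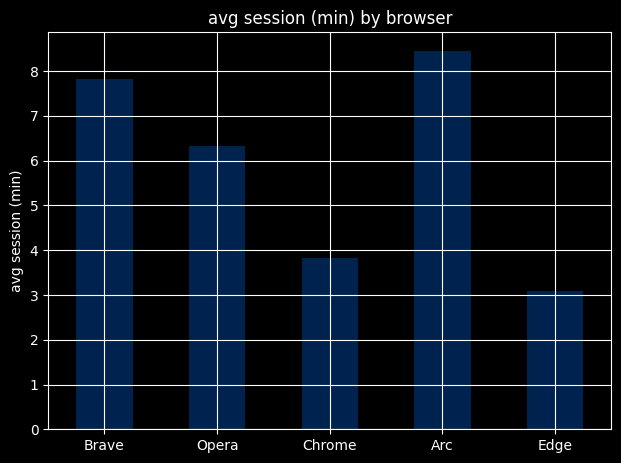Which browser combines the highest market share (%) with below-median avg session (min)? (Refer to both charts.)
Chart 2 median avg session (min) ≈ 6; below-median browsers: Chrome, Edge. Among those, Edge has the highest market share (%) (≈ 55).

Edge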